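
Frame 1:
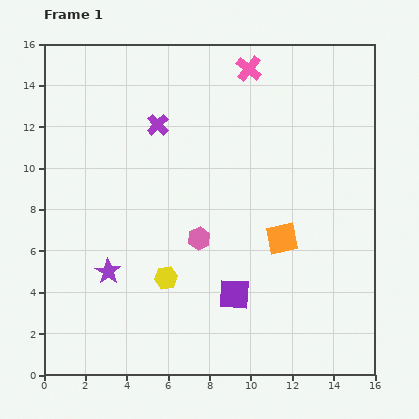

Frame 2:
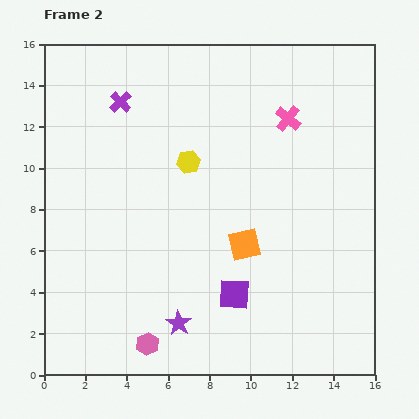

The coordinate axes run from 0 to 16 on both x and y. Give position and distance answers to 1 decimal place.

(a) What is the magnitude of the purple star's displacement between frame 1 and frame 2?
4.2

The purple star moved from (3.1, 5.0) to (6.5, 2.5), a distance of √(3.4² + 2.5²) ≈ 4.2.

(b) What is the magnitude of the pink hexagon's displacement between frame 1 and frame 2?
5.7

The pink hexagon moved from (7.5, 6.6) to (5.0, 1.5), a distance of √(2.5² + 5.1²) ≈ 5.7.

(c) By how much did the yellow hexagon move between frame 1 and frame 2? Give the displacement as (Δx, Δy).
(1.1, 5.6)

The yellow hexagon was at (5.9, 4.7) in frame 1 and (7.0, 10.3) in frame 2.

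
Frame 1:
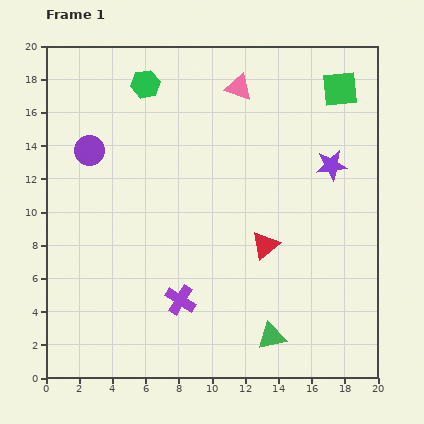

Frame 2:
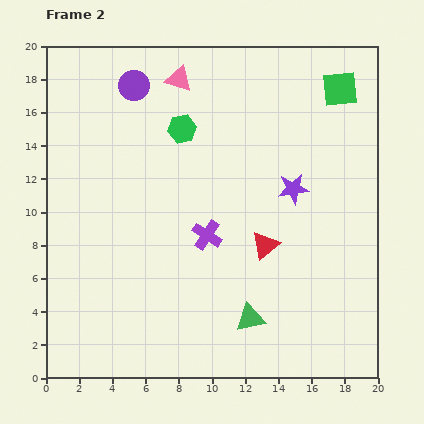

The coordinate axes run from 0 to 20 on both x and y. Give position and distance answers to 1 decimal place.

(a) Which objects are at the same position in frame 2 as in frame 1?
the red triangle, the green square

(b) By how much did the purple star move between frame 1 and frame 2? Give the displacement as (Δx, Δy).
(-2.3, -1.4)

The purple star was at (17.2, 12.8) in frame 1 and (14.9, 11.4) in frame 2.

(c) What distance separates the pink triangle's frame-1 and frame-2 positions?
3.6

The pink triangle moved from (11.6, 17.5) to (8.0, 18.0), a distance of √(3.6² + 0.5²) ≈ 3.6.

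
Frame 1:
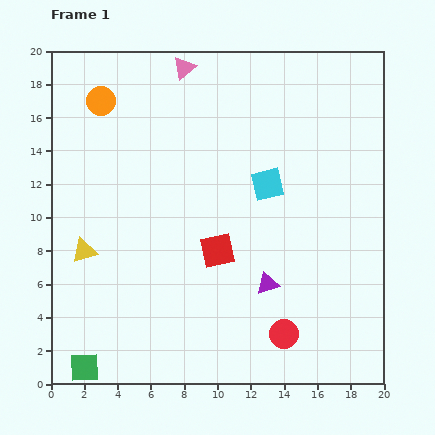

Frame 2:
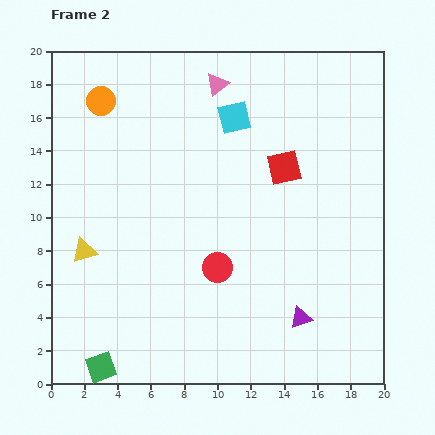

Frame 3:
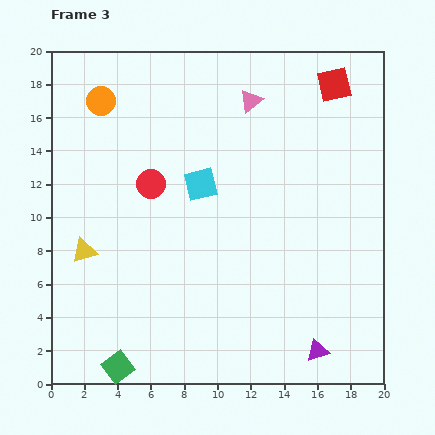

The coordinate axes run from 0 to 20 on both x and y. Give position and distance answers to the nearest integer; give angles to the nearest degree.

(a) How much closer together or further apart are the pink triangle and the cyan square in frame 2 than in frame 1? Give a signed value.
-7

Distance in frame 1: 9. Distance in frame 2: 2.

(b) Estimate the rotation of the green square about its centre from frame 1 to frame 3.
34° counter-clockwise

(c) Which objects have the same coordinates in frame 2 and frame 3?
the orange circle, the yellow triangle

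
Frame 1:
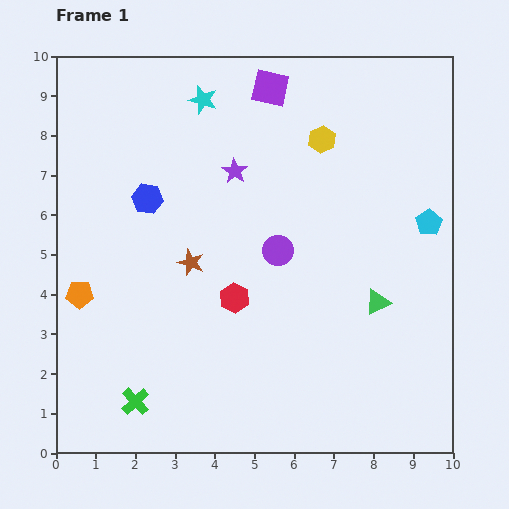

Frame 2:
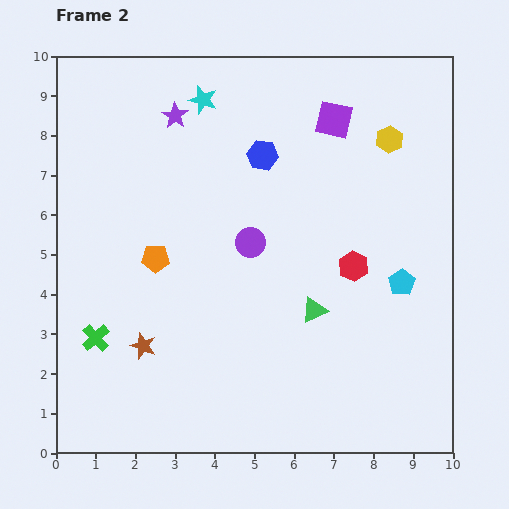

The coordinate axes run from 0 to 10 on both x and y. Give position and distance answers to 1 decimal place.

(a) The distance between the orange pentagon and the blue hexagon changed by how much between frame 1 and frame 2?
+0.8

Distance in frame 1: 2.9. Distance in frame 2: 3.7.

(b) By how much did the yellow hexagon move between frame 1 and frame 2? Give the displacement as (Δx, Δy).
(1.7, 0.0)

The yellow hexagon was at (6.7, 7.9) in frame 1 and (8.4, 7.9) in frame 2.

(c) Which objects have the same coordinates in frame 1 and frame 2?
the cyan star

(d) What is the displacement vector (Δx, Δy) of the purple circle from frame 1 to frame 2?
(-0.7, 0.2)

The purple circle was at (5.6, 5.1) in frame 1 and (4.9, 5.3) in frame 2.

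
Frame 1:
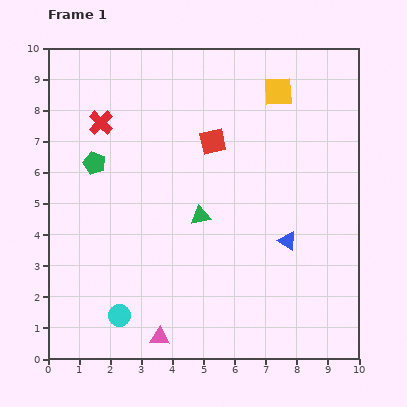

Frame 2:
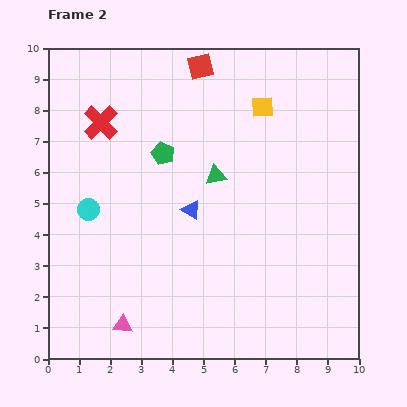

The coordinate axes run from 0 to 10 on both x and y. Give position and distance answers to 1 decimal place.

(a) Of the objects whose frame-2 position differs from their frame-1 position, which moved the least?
the yellow square

(moved 0.7)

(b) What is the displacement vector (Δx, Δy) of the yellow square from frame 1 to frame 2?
(-0.5, -0.5)

The yellow square was at (7.4, 8.6) in frame 1 and (6.9, 8.1) in frame 2.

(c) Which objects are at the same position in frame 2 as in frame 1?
the red cross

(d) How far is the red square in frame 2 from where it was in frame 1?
2.4

The red square moved from (5.3, 7.0) to (4.9, 9.4), a distance of √(0.4² + 2.4²) ≈ 2.4.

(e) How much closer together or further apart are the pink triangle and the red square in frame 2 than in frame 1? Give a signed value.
+2.2

Distance in frame 1: 6.5. Distance in frame 2: 8.7.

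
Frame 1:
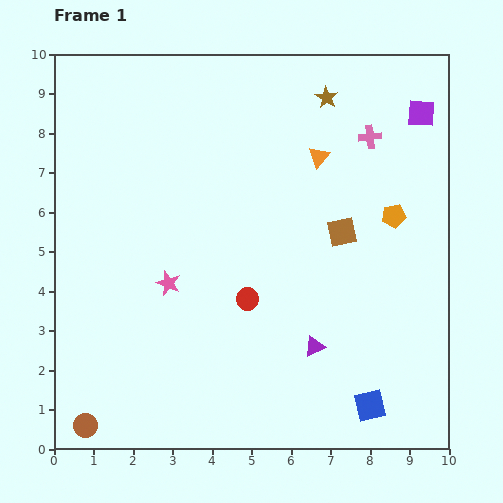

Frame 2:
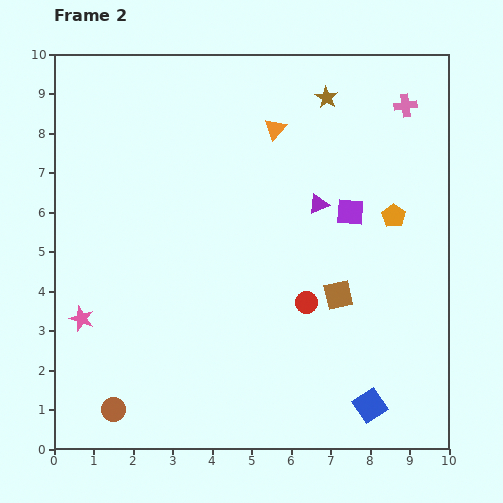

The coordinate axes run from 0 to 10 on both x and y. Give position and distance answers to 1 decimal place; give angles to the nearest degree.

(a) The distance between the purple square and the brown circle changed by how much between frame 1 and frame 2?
-3.8

Distance in frame 1: 11.6. Distance in frame 2: 7.8.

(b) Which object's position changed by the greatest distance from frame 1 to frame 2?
the purple triangle

(moved 3.6; next 3.1)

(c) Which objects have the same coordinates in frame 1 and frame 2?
the orange pentagon, the blue square, the brown star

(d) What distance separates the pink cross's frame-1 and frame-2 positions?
1.2

The pink cross moved from (8.0, 7.9) to (8.9, 8.7), a distance of √(0.9² + 0.8²) ≈ 1.2.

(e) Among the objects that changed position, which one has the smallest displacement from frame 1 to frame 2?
the brown circle

(moved 0.8)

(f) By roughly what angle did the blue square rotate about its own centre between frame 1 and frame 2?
21° counter-clockwise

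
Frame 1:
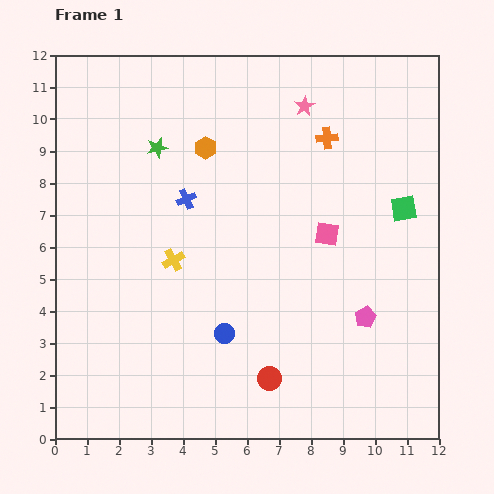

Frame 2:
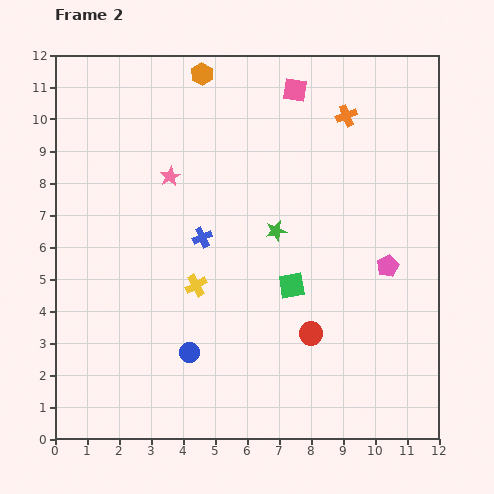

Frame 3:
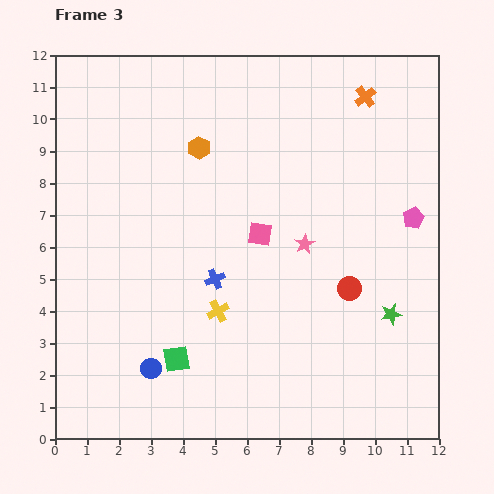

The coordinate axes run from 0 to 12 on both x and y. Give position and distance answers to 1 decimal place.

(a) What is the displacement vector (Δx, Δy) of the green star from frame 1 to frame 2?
(3.7, -2.6)

The green star was at (3.2, 9.1) in frame 1 and (6.9, 6.5) in frame 2.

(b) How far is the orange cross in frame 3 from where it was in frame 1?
1.8

The orange cross moved from (8.5, 9.4) to (9.7, 10.7), a distance of √(1.2² + 1.3²) ≈ 1.8.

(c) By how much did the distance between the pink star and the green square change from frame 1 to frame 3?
+0.9

Distance in frame 1: 4.5. Distance in frame 3: 5.4.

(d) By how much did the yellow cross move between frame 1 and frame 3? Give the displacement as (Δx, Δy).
(1.4, -1.6)

The yellow cross was at (3.7, 5.6) in frame 1 and (5.1, 4.0) in frame 3.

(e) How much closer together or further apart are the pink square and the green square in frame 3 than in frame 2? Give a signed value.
-1.4

Distance in frame 2: 6.1. Distance in frame 3: 4.7.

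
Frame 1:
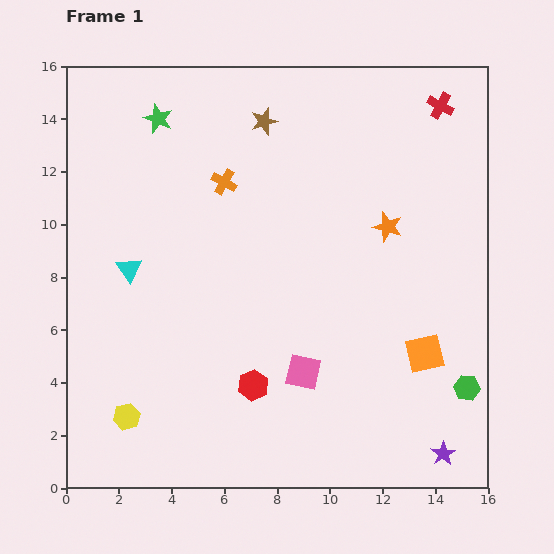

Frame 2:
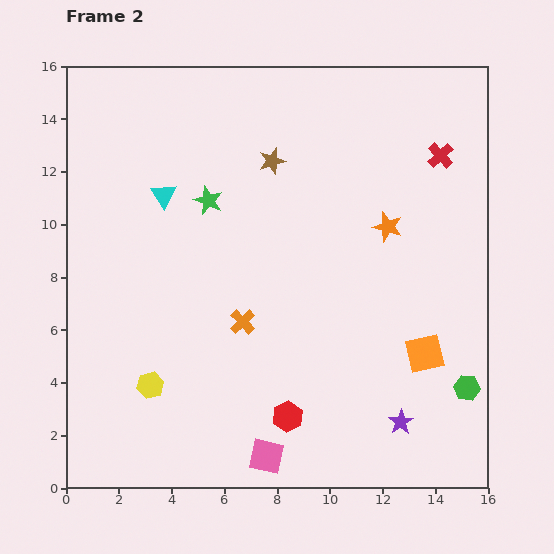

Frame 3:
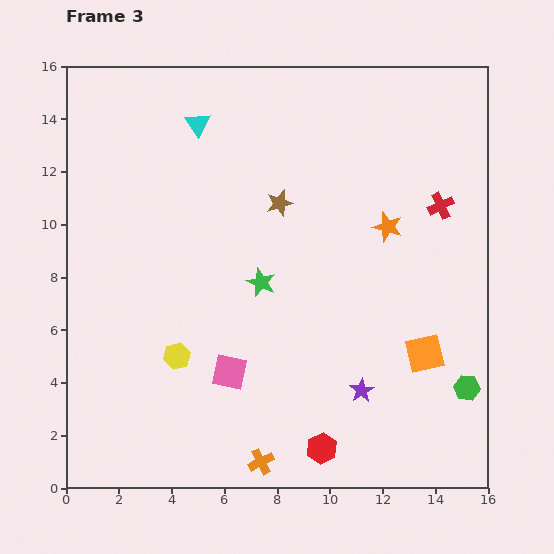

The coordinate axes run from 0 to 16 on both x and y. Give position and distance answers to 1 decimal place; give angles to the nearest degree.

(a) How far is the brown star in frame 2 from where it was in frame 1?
1.5

The brown star moved from (7.5, 13.9) to (7.8, 12.4), a distance of √(0.3² + 1.5²) ≈ 1.5.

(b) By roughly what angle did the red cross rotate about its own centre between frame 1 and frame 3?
35° clockwise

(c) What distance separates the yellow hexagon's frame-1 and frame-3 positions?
3.0

The yellow hexagon moved from (2.3, 2.7) to (4.2, 5.0), a distance of √(1.9² + 2.3²) ≈ 3.0.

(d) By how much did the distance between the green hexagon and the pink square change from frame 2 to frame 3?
+1.0

Distance in frame 2: 8.0. Distance in frame 3: 9.0.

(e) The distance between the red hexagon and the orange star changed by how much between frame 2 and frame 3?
+0.7

Distance in frame 2: 8.1. Distance in frame 3: 8.8.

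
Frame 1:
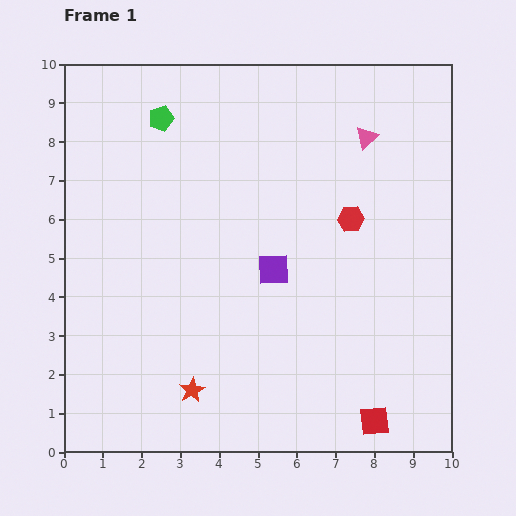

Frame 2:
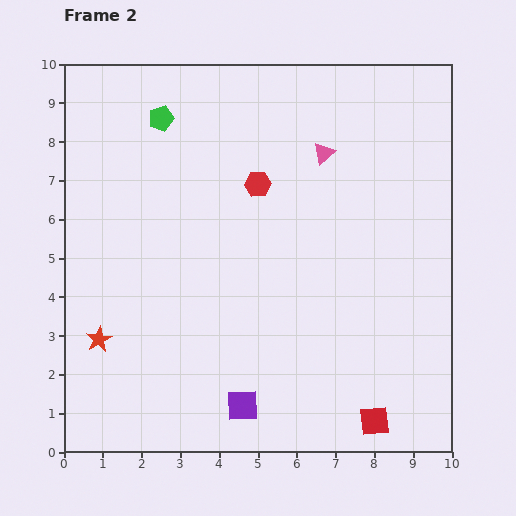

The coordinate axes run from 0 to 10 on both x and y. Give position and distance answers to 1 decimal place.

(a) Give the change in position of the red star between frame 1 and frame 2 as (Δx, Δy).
(-2.4, 1.3)

The red star was at (3.3, 1.6) in frame 1 and (0.9, 2.9) in frame 2.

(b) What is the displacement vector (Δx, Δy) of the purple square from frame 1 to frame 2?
(-0.8, -3.5)

The purple square was at (5.4, 4.7) in frame 1 and (4.6, 1.2) in frame 2.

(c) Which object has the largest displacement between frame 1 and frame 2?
the purple square

(moved 3.6; next 2.7)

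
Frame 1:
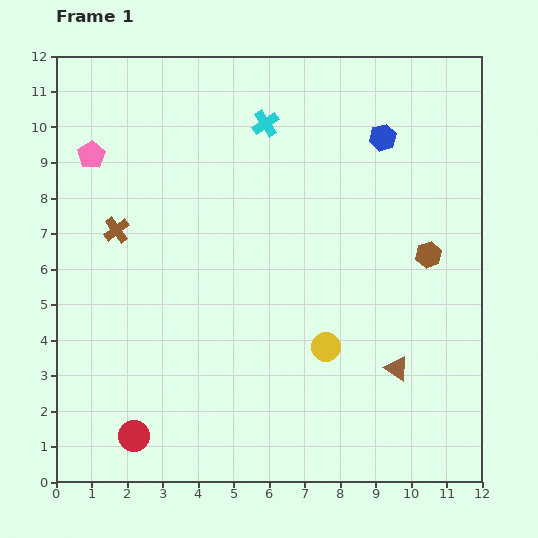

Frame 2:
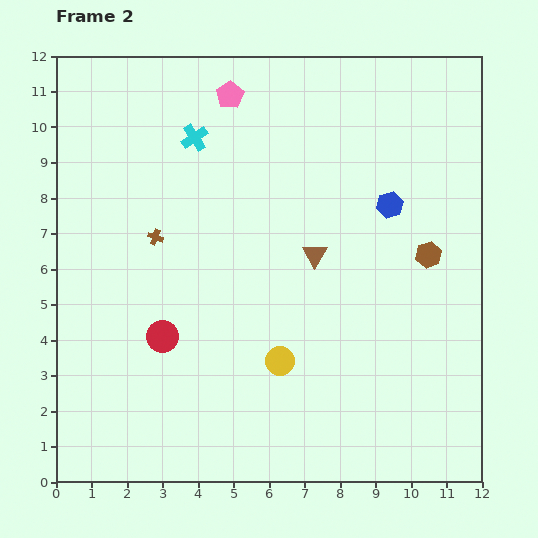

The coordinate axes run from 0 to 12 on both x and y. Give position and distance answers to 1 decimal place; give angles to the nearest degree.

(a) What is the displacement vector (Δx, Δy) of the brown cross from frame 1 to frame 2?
(1.1, -0.2)

The brown cross was at (1.7, 7.1) in frame 1 and (2.8, 6.9) in frame 2.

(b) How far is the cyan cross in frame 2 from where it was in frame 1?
2.0

The cyan cross moved from (5.9, 10.1) to (3.9, 9.7), a distance of √(2.0² + 0.4²) ≈ 2.0.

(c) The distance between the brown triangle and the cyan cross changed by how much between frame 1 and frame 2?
-3.1

Distance in frame 1: 7.8. Distance in frame 2: 4.7.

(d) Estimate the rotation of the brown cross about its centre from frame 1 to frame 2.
33° counter-clockwise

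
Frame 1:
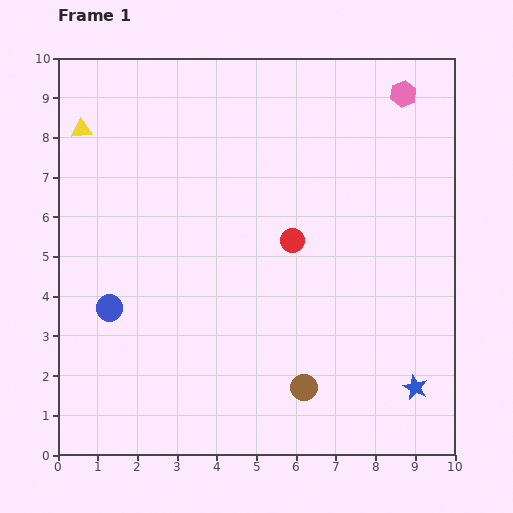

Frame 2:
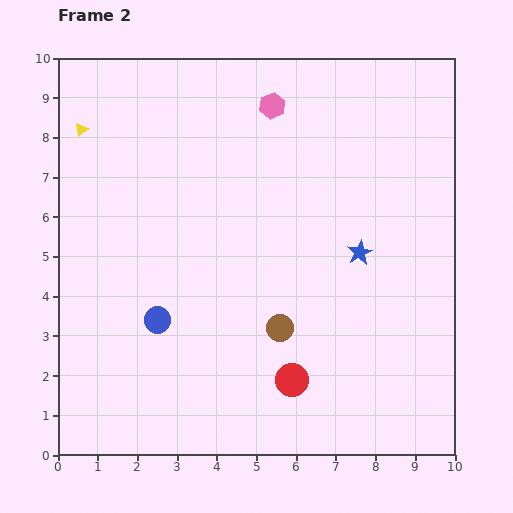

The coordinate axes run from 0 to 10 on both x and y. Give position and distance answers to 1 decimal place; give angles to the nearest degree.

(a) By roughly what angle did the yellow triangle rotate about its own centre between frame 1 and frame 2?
33° counter-clockwise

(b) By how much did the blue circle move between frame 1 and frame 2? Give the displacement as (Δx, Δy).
(1.2, -0.3)

The blue circle was at (1.3, 3.7) in frame 1 and (2.5, 3.4) in frame 2.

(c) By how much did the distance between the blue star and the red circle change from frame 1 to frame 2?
-1.2

Distance in frame 1: 4.8. Distance in frame 2: 3.6.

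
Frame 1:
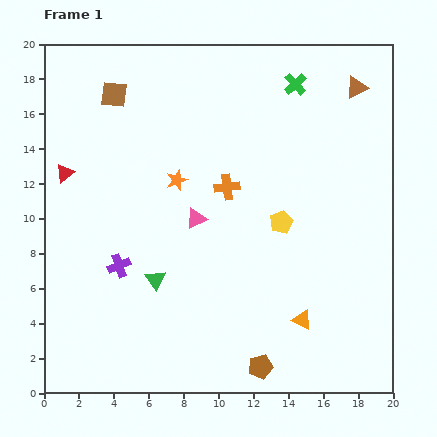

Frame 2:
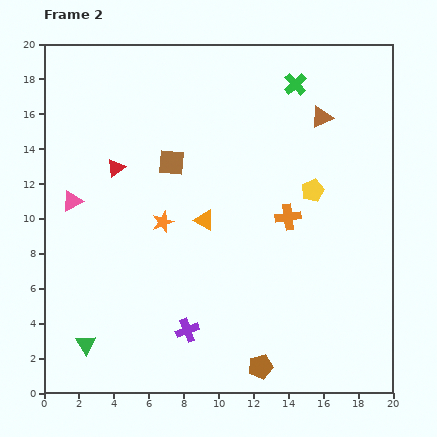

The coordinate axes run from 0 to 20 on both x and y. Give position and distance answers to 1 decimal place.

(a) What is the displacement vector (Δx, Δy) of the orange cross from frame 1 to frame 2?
(3.5, -1.7)

The orange cross was at (10.5, 11.8) in frame 1 and (14.0, 10.1) in frame 2.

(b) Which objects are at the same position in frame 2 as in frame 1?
the brown pentagon, the green cross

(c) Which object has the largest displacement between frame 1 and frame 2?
the orange triangle

(moved 8.0; next 7.2)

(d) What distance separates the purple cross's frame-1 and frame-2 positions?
5.4

The purple cross moved from (4.3, 7.3) to (8.2, 3.6), a distance of √(3.9² + 3.7²) ≈ 5.4.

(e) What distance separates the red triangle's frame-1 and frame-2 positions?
2.9

The red triangle moved from (1.2, 12.6) to (4.1, 12.9), a distance of √(2.9² + 0.3²) ≈ 2.9.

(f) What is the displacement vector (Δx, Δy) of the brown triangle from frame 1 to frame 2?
(-2.0, -1.7)

The brown triangle was at (17.9, 17.5) in frame 1 and (15.9, 15.8) in frame 2.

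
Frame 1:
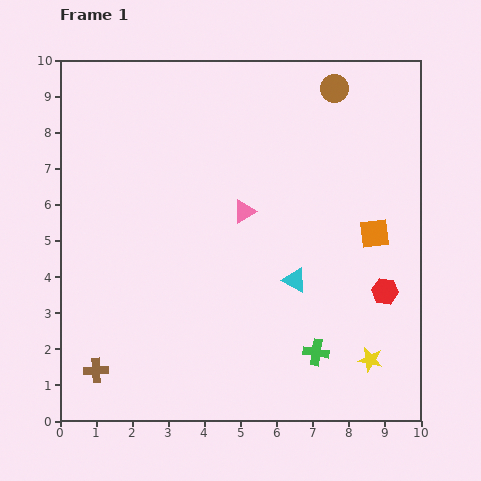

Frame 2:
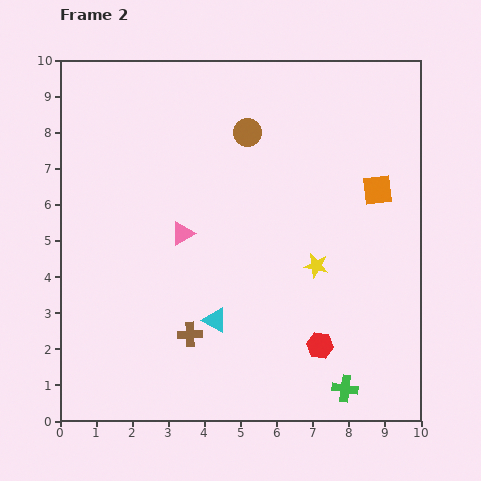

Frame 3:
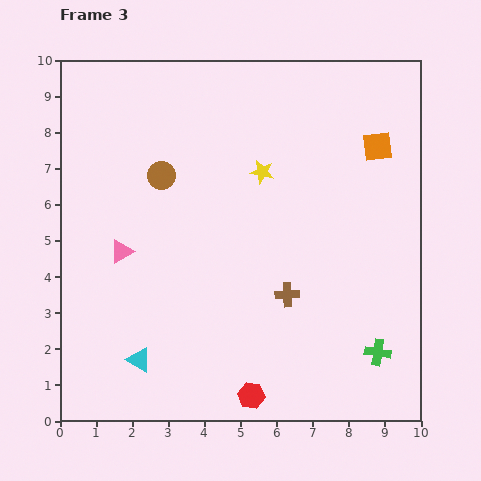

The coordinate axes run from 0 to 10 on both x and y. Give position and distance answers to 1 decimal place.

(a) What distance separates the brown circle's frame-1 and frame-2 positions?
2.7

The brown circle moved from (7.6, 9.2) to (5.2, 8.0), a distance of √(2.4² + 1.2²) ≈ 2.7.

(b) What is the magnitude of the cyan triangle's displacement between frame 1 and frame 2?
2.5

The cyan triangle moved from (6.5, 3.9) to (4.3, 2.8), a distance of √(2.2² + 1.1²) ≈ 2.5.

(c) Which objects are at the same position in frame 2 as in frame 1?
none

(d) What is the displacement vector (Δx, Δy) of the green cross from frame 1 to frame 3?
(1.7, 0.0)

The green cross was at (7.1, 1.9) in frame 1 and (8.8, 1.9) in frame 3.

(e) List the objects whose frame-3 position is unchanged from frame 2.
none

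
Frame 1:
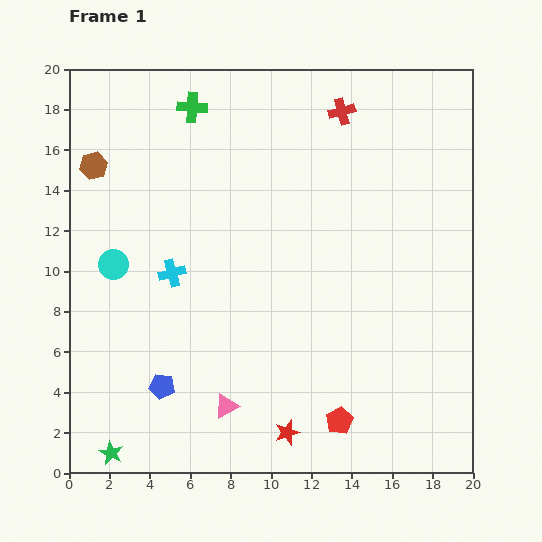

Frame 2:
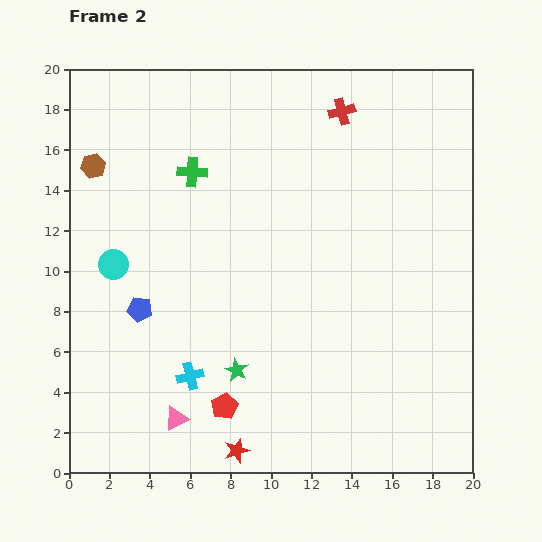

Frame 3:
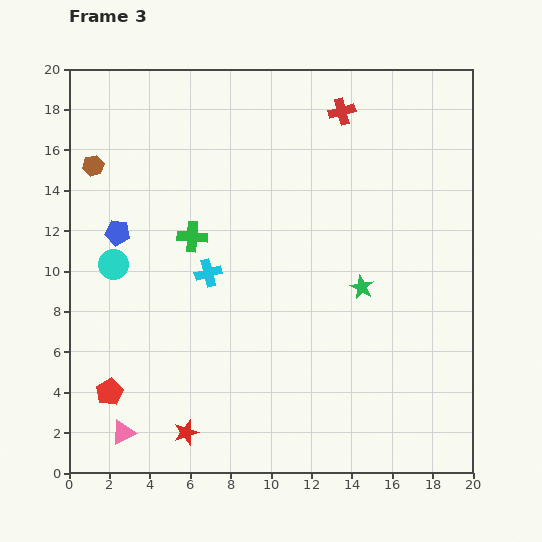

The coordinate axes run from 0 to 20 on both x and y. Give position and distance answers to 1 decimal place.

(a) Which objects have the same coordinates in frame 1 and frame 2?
the cyan circle, the red cross, the brown hexagon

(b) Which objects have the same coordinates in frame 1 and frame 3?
the cyan circle, the red cross, the brown hexagon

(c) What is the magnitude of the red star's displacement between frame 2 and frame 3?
2.7

The red star moved from (8.3, 1.1) to (5.8, 2.0), a distance of √(2.5² + 0.9²) ≈ 2.7.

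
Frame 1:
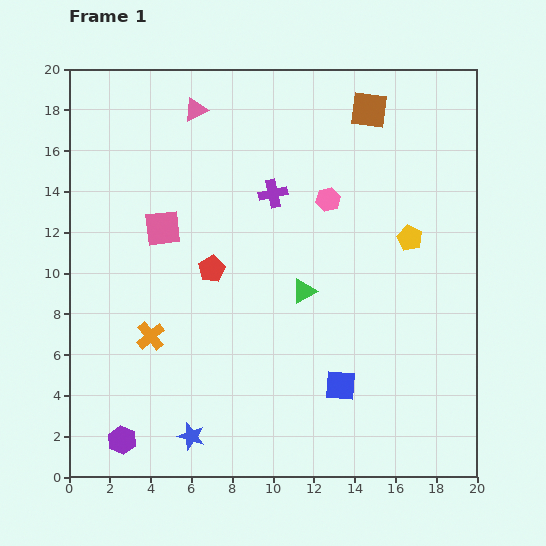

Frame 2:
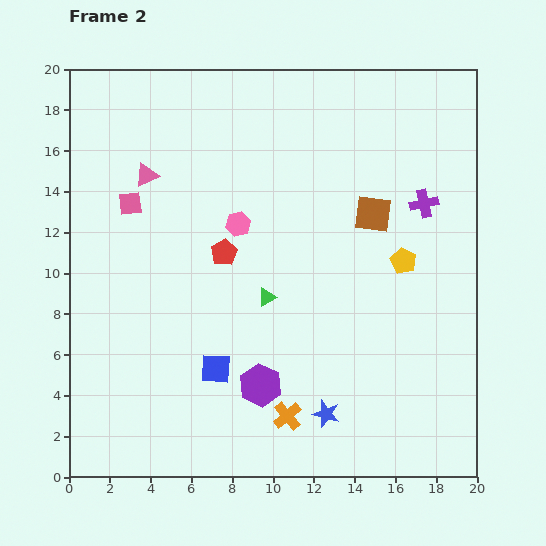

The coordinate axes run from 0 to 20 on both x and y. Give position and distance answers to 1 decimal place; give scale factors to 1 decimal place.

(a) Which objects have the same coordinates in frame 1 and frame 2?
none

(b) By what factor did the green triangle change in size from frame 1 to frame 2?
0.8×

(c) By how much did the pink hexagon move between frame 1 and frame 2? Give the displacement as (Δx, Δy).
(-4.4, -1.2)

The pink hexagon was at (12.7, 13.6) in frame 1 and (8.3, 12.4) in frame 2.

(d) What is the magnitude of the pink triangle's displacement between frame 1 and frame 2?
4.0

The pink triangle moved from (6.2, 18.0) to (3.8, 14.8), a distance of √(2.4² + 3.2²) ≈ 4.0.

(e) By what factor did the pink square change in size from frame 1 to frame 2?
0.7×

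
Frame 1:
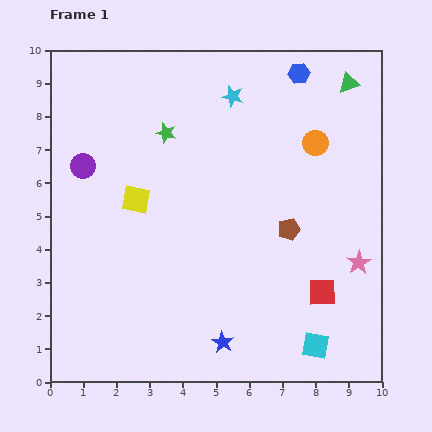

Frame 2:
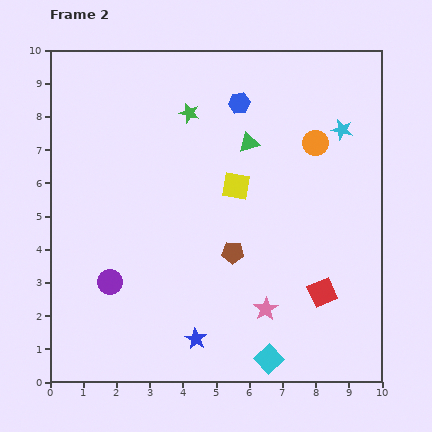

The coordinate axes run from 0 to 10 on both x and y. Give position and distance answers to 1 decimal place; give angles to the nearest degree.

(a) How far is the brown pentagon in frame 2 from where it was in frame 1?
1.8

The brown pentagon moved from (7.2, 4.6) to (5.5, 3.9), a distance of √(1.7² + 0.7²) ≈ 1.8.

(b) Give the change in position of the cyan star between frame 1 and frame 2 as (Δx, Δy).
(3.3, -1.0)

The cyan star was at (5.5, 8.6) in frame 1 and (8.8, 7.6) in frame 2.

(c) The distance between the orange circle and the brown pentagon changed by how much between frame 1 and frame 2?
+1.4

Distance in frame 1: 2.7. Distance in frame 2: 4.1.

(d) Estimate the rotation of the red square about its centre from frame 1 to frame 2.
23° counter-clockwise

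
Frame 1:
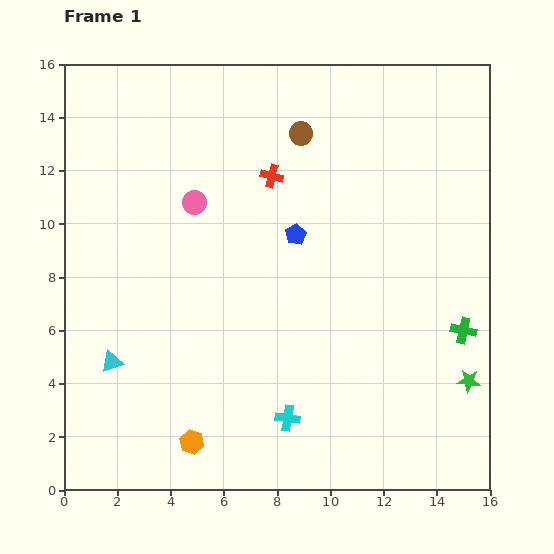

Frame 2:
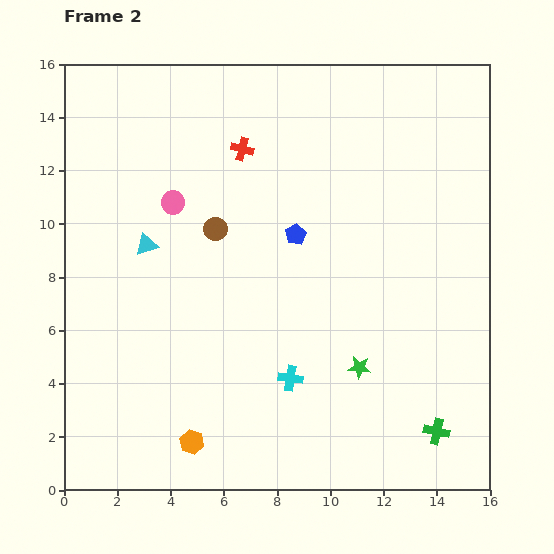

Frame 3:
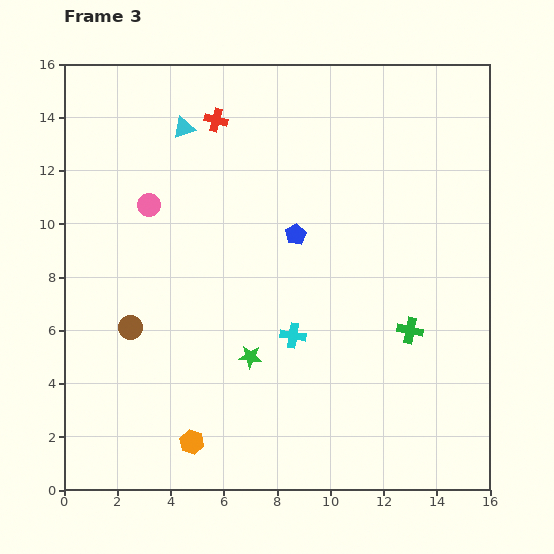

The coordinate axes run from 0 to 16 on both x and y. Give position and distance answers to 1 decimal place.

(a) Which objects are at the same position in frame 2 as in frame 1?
the blue pentagon, the orange hexagon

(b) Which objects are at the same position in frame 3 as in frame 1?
the blue pentagon, the orange hexagon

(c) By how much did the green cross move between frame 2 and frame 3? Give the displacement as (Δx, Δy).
(-1.0, 3.8)

The green cross was at (14.0, 2.2) in frame 2 and (13.0, 6.0) in frame 3.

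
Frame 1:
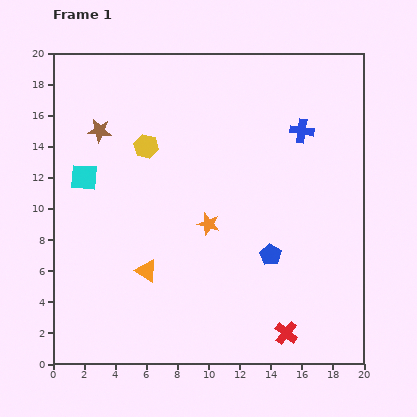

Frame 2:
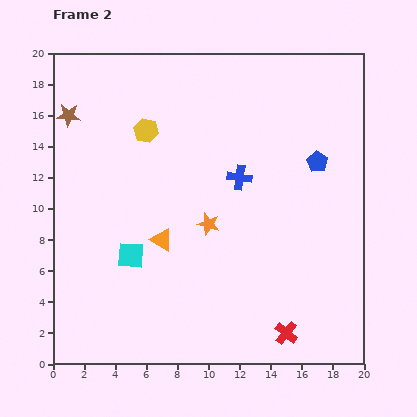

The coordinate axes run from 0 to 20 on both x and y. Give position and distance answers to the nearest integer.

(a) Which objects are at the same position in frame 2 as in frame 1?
the red cross, the orange star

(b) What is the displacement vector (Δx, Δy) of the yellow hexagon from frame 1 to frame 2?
(0, 1)

The yellow hexagon was at (6, 14) in frame 1 and (6, 15) in frame 2.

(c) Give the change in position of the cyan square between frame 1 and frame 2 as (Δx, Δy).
(3, -5)

The cyan square was at (2, 12) in frame 1 and (5, 7) in frame 2.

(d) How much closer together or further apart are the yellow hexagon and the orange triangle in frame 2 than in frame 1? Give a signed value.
-1

Distance in frame 1: 8. Distance in frame 2: 7.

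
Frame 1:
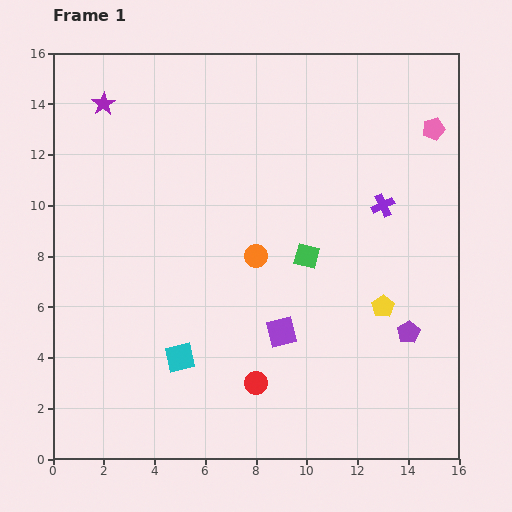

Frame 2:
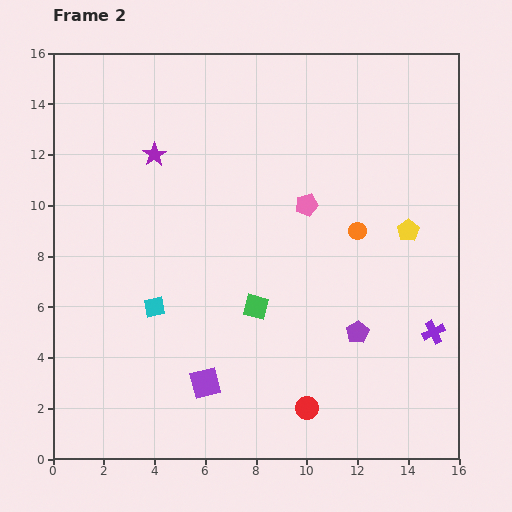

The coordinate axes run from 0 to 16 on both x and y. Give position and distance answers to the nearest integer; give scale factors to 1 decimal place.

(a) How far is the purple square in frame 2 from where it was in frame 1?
4

The purple square moved from (9, 5) to (6, 3), a distance of √(3² + 2²) ≈ 4.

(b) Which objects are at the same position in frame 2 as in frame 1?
none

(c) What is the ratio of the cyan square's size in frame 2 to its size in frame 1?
0.7×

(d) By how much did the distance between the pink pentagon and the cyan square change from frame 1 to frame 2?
-6

Distance in frame 1: 13. Distance in frame 2: 7.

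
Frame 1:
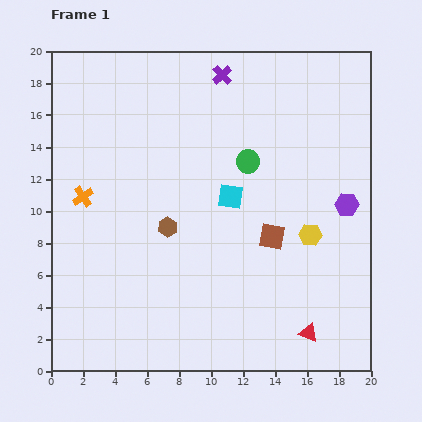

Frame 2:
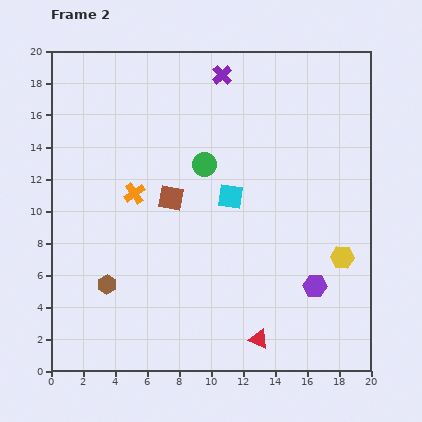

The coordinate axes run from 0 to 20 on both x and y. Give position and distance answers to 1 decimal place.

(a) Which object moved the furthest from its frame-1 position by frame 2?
the brown square

(moved 6.7; next 5.5)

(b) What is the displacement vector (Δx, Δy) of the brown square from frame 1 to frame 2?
(-6.3, 2.4)

The brown square was at (13.8, 8.4) in frame 1 and (7.5, 10.8) in frame 2.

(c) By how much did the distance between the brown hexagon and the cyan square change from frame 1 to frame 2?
+5.2

Distance in frame 1: 4.3. Distance in frame 2: 9.5.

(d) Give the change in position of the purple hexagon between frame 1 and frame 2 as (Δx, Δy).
(-2.0, -5.1)

The purple hexagon was at (18.5, 10.4) in frame 1 and (16.5, 5.3) in frame 2.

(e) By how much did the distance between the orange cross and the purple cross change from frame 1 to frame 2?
-2.4

Distance in frame 1: 11.6. Distance in frame 2: 9.2.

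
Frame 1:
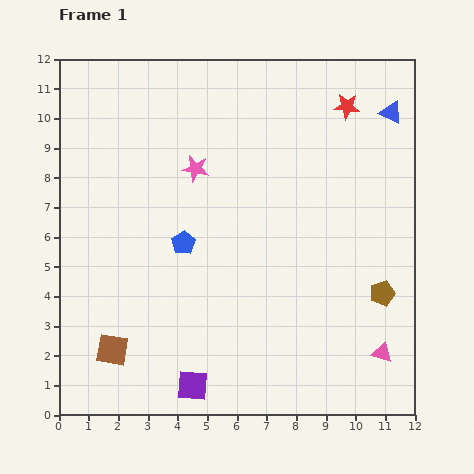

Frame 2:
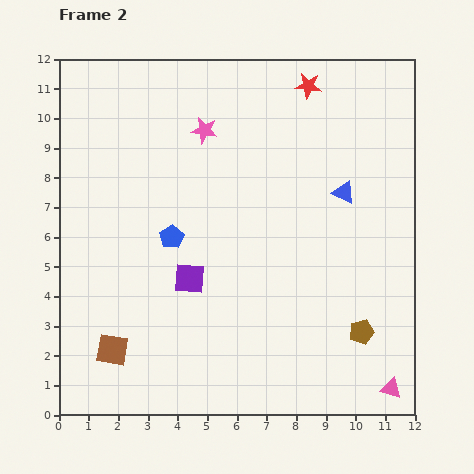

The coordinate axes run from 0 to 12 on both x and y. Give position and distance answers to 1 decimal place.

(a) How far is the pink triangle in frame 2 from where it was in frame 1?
1.2

The pink triangle moved from (10.9, 2.1) to (11.2, 0.9), a distance of √(0.3² + 1.2²) ≈ 1.2.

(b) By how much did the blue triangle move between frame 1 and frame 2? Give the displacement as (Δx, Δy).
(-1.6, -2.7)

The blue triangle was at (11.2, 10.2) in frame 1 and (9.6, 7.5) in frame 2.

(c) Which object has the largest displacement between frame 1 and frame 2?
the purple square

(moved 3.6; next 3.1)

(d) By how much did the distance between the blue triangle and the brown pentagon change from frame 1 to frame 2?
-1.4

Distance in frame 1: 6.1. Distance in frame 2: 4.7.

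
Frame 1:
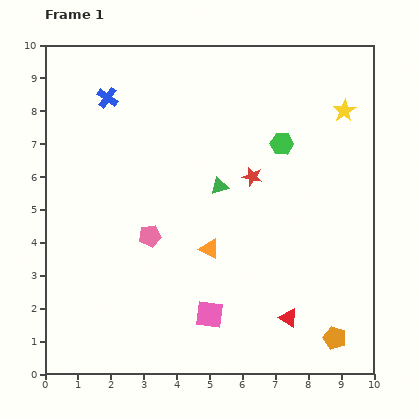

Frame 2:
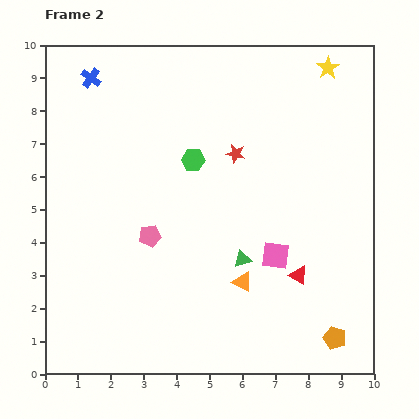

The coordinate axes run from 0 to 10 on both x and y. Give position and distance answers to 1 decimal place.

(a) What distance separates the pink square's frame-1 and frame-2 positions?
2.7

The pink square moved from (5.0, 1.8) to (7.0, 3.6), a distance of √(2.0² + 1.8²) ≈ 2.7.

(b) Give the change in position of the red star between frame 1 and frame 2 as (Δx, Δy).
(-0.5, 0.7)

The red star was at (6.3, 6.0) in frame 1 and (5.8, 6.7) in frame 2.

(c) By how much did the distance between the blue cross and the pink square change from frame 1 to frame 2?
+0.5

Distance in frame 1: 7.3. Distance in frame 2: 7.8.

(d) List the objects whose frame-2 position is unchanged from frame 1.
the orange pentagon, the pink pentagon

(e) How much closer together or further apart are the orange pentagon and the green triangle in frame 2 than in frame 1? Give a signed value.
-2.1

Distance in frame 1: 5.8. Distance in frame 2: 3.7.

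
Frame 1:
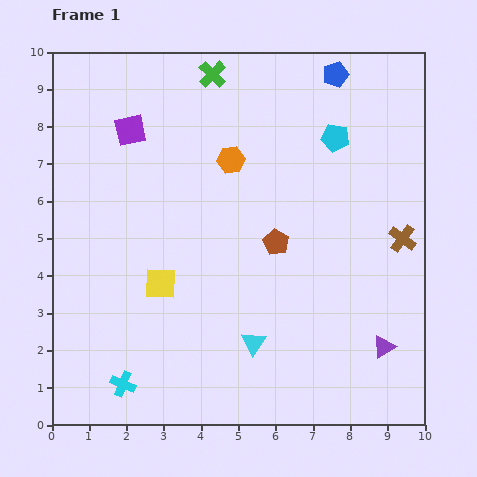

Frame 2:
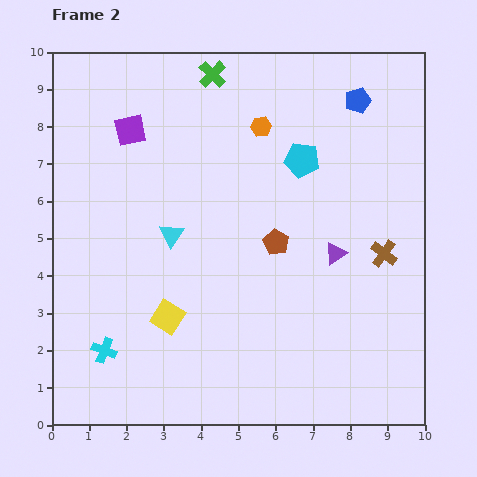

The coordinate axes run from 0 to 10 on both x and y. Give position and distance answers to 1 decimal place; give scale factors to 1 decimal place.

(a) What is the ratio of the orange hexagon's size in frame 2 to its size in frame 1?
0.7×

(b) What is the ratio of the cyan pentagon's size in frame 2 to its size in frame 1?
1.3×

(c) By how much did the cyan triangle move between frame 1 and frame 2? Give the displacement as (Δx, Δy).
(-2.2, 2.9)

The cyan triangle was at (5.4, 2.2) in frame 1 and (3.2, 5.1) in frame 2.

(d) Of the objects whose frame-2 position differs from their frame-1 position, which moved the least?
the brown cross

(moved 0.6)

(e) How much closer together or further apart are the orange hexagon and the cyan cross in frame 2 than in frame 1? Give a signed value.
+0.6

Distance in frame 1: 6.7. Distance in frame 2: 7.3.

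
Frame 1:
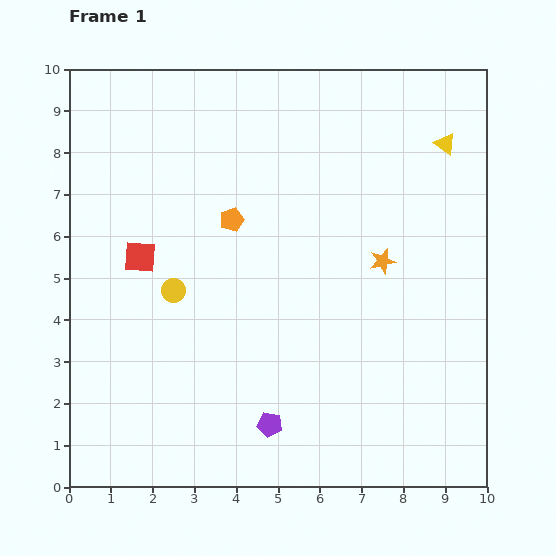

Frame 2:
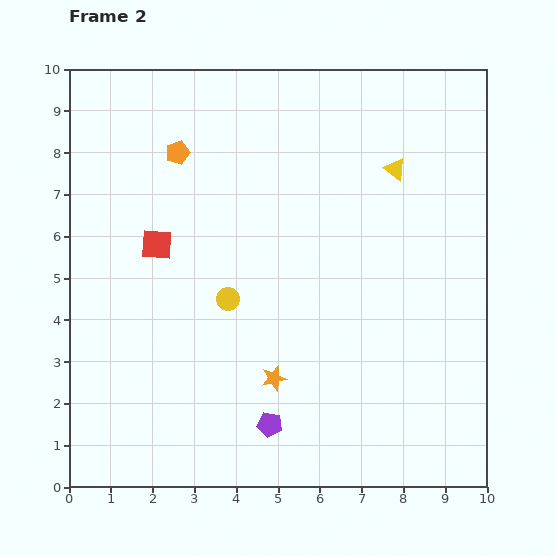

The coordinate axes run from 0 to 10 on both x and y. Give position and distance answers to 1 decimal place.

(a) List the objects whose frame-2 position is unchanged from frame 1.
the purple pentagon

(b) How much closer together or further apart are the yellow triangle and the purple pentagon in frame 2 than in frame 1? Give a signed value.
-1.1

Distance in frame 1: 7.9. Distance in frame 2: 6.8.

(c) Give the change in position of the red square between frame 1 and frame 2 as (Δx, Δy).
(0.4, 0.3)

The red square was at (1.7, 5.5) in frame 1 and (2.1, 5.8) in frame 2.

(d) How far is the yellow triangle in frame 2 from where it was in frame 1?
1.3

The yellow triangle moved from (9.0, 8.2) to (7.8, 7.6), a distance of √(1.2² + 0.6²) ≈ 1.3.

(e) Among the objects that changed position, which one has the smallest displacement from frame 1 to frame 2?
the red square

(moved 0.5)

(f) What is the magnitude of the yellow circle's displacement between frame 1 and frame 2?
1.3

The yellow circle moved from (2.5, 4.7) to (3.8, 4.5), a distance of √(1.3² + 0.2²) ≈ 1.3.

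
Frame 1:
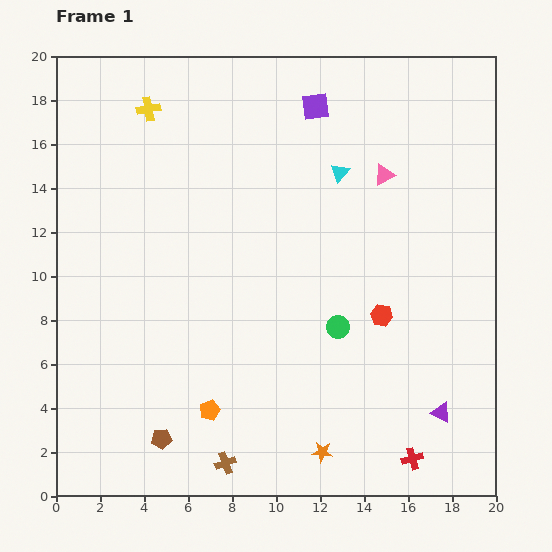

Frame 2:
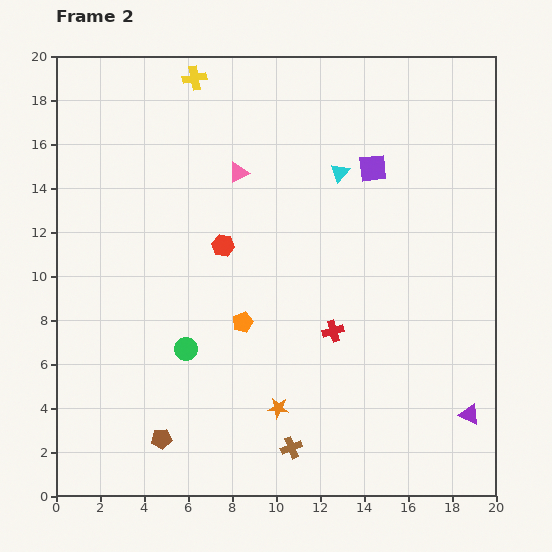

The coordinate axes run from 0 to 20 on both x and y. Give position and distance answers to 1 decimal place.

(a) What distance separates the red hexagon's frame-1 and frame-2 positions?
7.9

The red hexagon moved from (14.8, 8.2) to (7.6, 11.4), a distance of √(7.2² + 3.2²) ≈ 7.9.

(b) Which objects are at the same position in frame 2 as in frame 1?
the brown pentagon, the cyan triangle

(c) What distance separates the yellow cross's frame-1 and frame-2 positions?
2.5

The yellow cross moved from (4.2, 17.6) to (6.3, 19.0), a distance of √(2.1² + 1.4²) ≈ 2.5.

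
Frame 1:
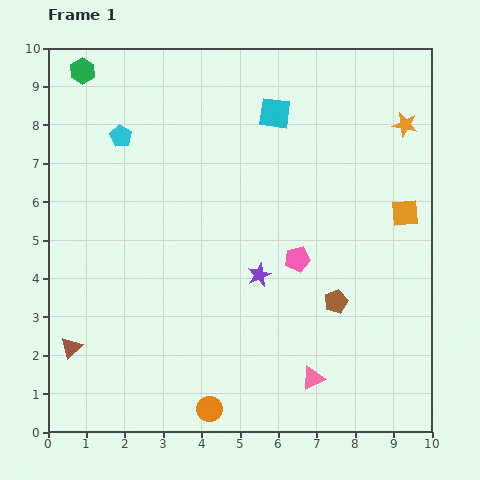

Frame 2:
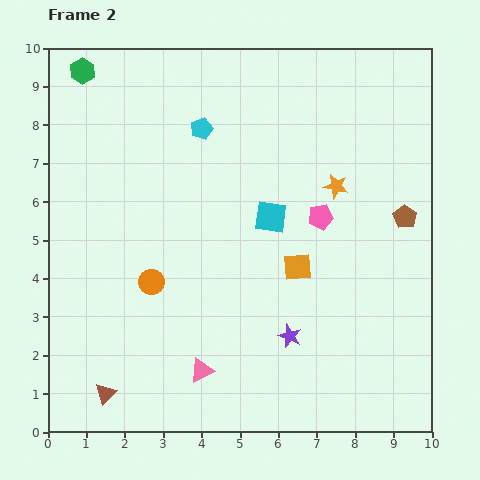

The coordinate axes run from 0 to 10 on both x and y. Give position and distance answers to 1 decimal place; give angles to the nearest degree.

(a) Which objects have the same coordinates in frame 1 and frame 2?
the green hexagon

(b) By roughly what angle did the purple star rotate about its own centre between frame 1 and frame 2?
25° counter-clockwise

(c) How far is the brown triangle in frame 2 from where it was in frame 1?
1.5

The brown triangle moved from (0.6, 2.2) to (1.5, 1.0), a distance of √(0.9² + 1.2²) ≈ 1.5.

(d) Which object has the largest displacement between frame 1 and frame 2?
the orange circle

(moved 3.6; next 3.1)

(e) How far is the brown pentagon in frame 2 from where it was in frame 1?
2.8

The brown pentagon moved from (7.5, 3.4) to (9.3, 5.6), a distance of √(1.8² + 2.2²) ≈ 2.8.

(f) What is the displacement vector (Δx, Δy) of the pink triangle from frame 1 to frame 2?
(-2.9, 0.2)

The pink triangle was at (6.9, 1.4) in frame 1 and (4.0, 1.6) in frame 2.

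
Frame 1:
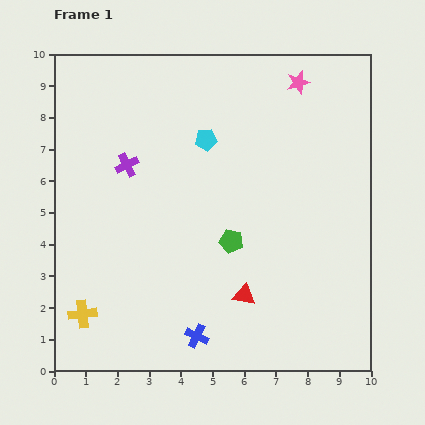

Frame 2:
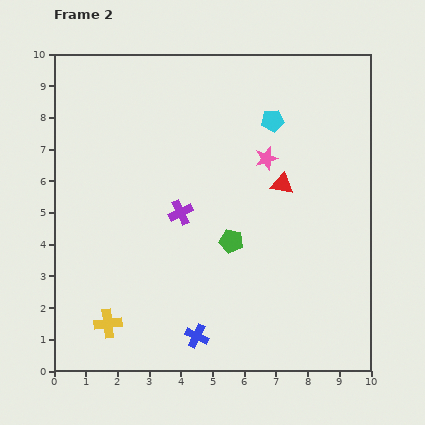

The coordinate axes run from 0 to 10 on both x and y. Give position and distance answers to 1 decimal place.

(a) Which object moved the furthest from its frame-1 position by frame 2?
the red triangle

(moved 3.7; next 2.6)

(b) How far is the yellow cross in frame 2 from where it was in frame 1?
0.9

The yellow cross moved from (0.9, 1.8) to (1.7, 1.5), a distance of √(0.8² + 0.3²) ≈ 0.9.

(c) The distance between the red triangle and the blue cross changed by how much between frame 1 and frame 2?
+3.5

Distance in frame 1: 2.0. Distance in frame 2: 5.5.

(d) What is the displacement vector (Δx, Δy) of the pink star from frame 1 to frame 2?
(-1.0, -2.4)

The pink star was at (7.7, 9.1) in frame 1 and (6.7, 6.7) in frame 2.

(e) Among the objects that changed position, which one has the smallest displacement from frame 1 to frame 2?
the yellow cross

(moved 0.9)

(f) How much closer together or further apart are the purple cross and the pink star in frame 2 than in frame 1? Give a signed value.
-2.8

Distance in frame 1: 6.0. Distance in frame 2: 3.2.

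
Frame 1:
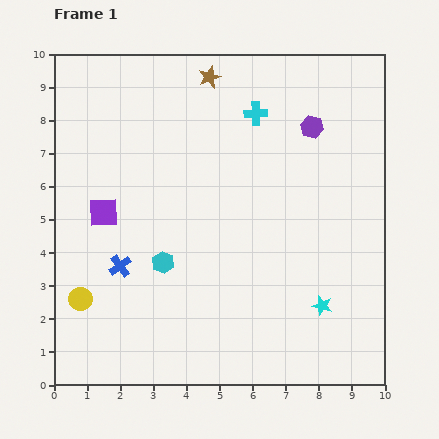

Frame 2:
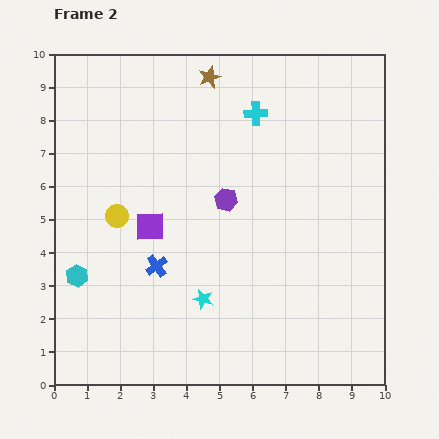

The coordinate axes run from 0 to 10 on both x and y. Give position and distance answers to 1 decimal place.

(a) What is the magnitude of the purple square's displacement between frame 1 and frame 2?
1.5

The purple square moved from (1.5, 5.2) to (2.9, 4.8), a distance of √(1.4² + 0.4²) ≈ 1.5.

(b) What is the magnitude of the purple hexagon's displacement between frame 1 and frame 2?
3.4

The purple hexagon moved from (7.8, 7.8) to (5.2, 5.6), a distance of √(2.6² + 2.2²) ≈ 3.4.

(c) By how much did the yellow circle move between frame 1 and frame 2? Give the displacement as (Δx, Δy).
(1.1, 2.5)

The yellow circle was at (0.8, 2.6) in frame 1 and (1.9, 5.1) in frame 2.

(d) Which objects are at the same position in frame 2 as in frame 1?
the cyan cross, the brown star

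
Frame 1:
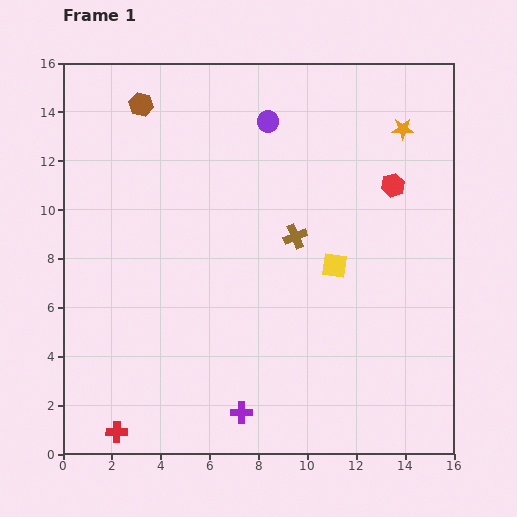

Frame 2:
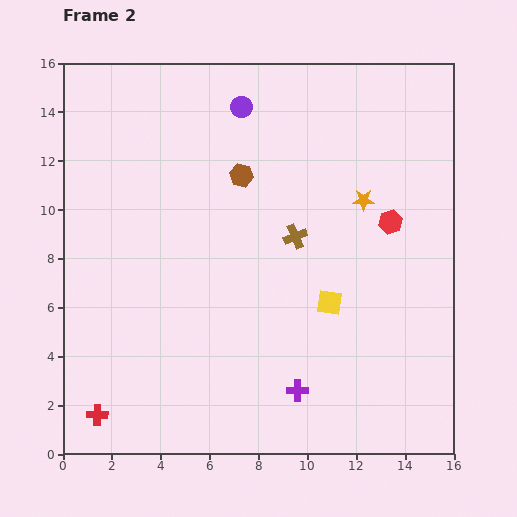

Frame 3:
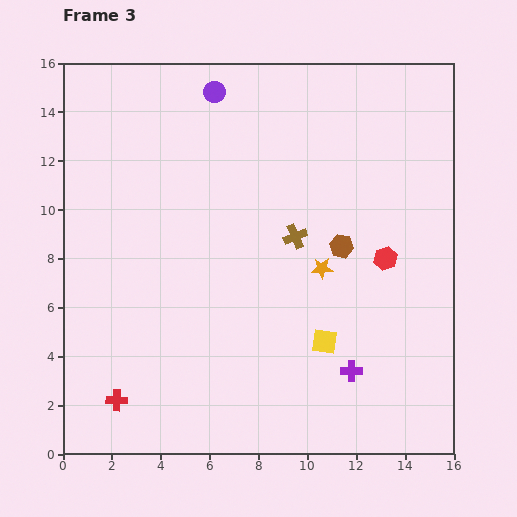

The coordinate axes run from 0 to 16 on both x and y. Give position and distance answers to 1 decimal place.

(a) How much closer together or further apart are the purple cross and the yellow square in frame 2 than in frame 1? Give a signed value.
-3.3

Distance in frame 1: 7.1. Distance in frame 2: 3.8.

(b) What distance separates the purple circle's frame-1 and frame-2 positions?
1.3

The purple circle moved from (8.4, 13.6) to (7.3, 14.2), a distance of √(1.1² + 0.6²) ≈ 1.3.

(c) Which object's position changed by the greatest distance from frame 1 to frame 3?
the brown hexagon

(moved 10.0; next 6.6)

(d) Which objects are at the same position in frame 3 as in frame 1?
the brown cross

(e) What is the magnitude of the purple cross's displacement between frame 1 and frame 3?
4.8

The purple cross moved from (7.3, 1.7) to (11.8, 3.4), a distance of √(4.5² + 1.7²) ≈ 4.8.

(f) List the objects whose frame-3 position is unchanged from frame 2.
the brown cross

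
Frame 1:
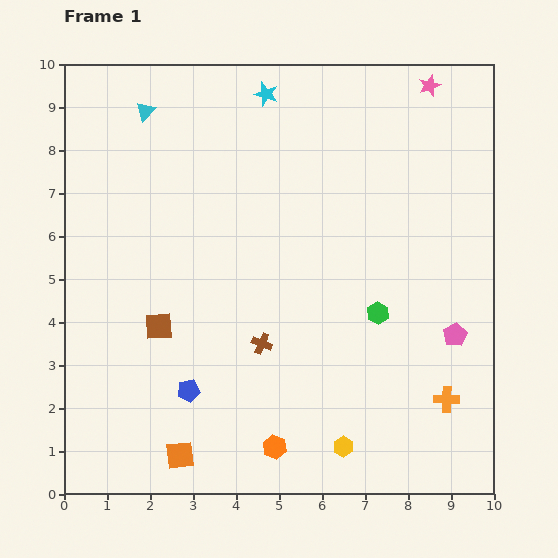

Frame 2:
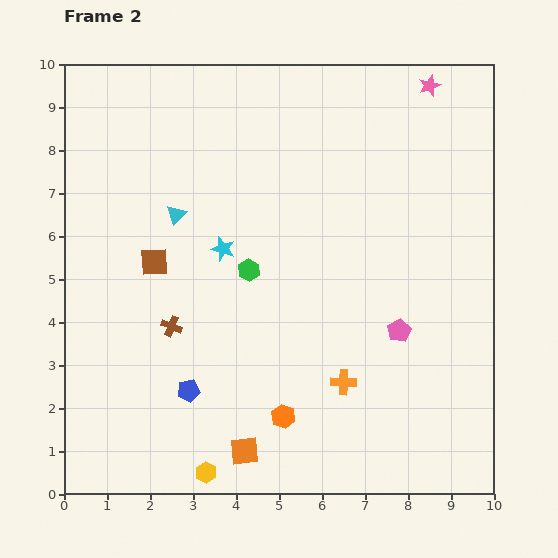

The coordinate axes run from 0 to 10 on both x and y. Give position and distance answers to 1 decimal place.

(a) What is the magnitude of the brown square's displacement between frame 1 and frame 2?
1.5

The brown square moved from (2.2, 3.9) to (2.1, 5.4), a distance of √(0.1² + 1.5²) ≈ 1.5.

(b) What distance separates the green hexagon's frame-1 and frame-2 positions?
3.2

The green hexagon moved from (7.3, 4.2) to (4.3, 5.2), a distance of √(3.0² + 1.0²) ≈ 3.2.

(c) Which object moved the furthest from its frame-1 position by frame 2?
the cyan star

(moved 3.7; next 3.3)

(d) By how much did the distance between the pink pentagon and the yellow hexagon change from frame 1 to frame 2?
+1.9

Distance in frame 1: 3.7. Distance in frame 2: 5.6.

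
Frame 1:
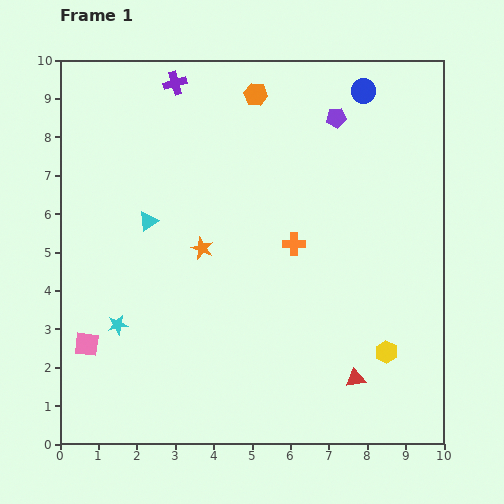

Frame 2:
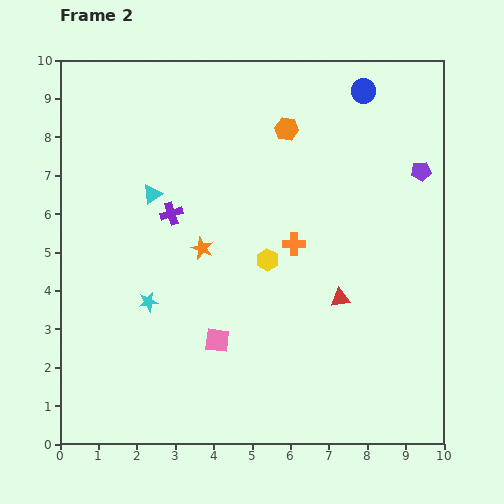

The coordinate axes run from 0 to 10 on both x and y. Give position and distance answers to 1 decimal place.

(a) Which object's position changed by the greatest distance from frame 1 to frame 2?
the yellow hexagon

(moved 3.9; next 3.4)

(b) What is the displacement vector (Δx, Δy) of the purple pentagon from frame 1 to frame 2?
(2.2, -1.4)

The purple pentagon was at (7.2, 8.5) in frame 1 and (9.4, 7.1) in frame 2.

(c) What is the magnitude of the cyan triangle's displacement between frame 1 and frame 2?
0.7

The cyan triangle moved from (2.3, 5.8) to (2.4, 6.5), a distance of √(0.1² + 0.7²) ≈ 0.7.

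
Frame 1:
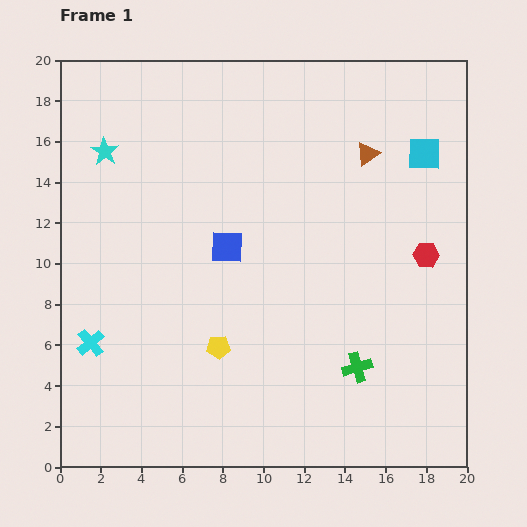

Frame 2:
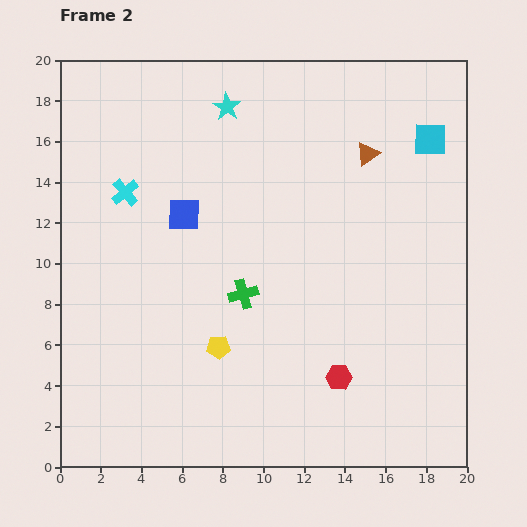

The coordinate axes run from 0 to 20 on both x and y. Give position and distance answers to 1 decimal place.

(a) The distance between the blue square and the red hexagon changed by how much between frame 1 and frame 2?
+1.2

Distance in frame 1: 9.8. Distance in frame 2: 11.0.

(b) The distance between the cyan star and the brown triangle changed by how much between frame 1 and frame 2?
-5.6

Distance in frame 1: 12.9. Distance in frame 2: 7.3.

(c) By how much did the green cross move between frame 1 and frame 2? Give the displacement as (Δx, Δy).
(-5.6, 3.6)

The green cross was at (14.6, 4.9) in frame 1 and (9.0, 8.5) in frame 2.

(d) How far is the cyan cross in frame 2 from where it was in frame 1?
7.6

The cyan cross moved from (1.5, 6.1) to (3.2, 13.5), a distance of √(1.7² + 7.4²) ≈ 7.6.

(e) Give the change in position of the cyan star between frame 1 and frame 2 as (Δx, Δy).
(6.0, 2.2)

The cyan star was at (2.2, 15.5) in frame 1 and (8.2, 17.7) in frame 2.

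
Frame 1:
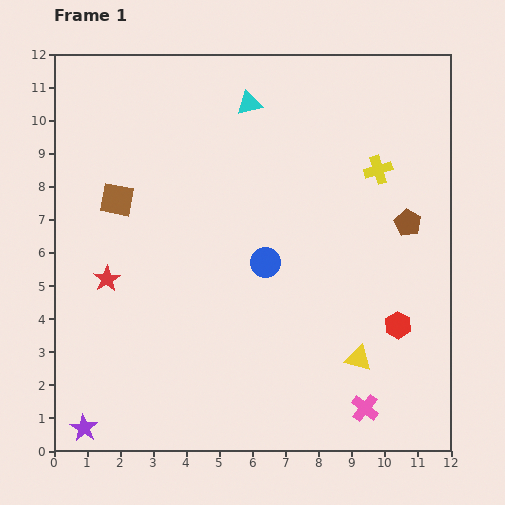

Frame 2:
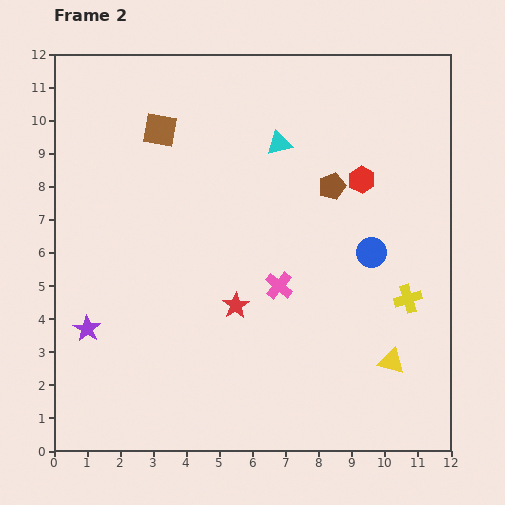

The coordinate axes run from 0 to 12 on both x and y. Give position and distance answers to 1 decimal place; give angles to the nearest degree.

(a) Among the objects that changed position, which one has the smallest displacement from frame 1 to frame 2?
the yellow triangle

(moved 1.0)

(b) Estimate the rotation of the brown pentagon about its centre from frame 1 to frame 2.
24° clockwise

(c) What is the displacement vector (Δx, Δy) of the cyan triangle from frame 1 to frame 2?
(0.9, -1.2)

The cyan triangle was at (5.9, 10.5) in frame 1 and (6.8, 9.3) in frame 2.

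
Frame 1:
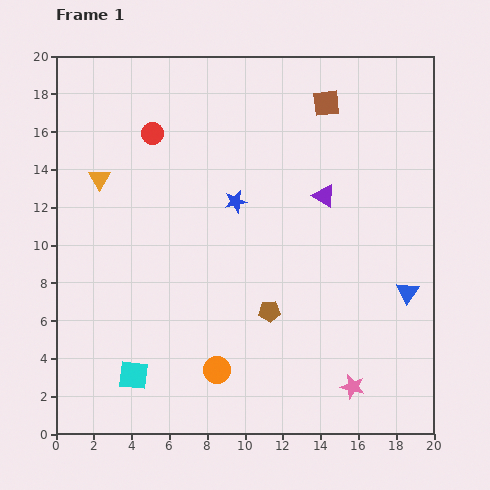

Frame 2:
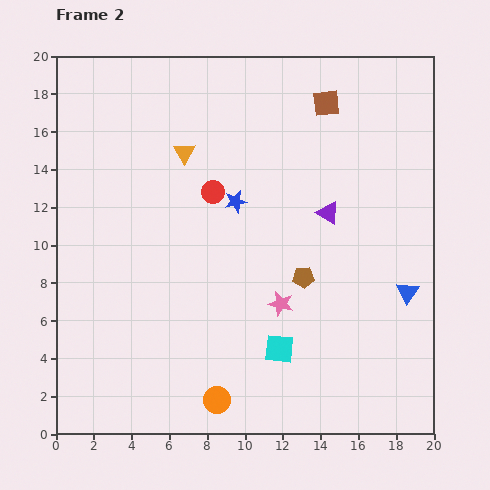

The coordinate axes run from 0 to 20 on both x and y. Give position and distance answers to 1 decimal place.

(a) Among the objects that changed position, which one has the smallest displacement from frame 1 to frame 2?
the purple triangle

(moved 0.9)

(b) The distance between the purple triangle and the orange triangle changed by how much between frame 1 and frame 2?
-3.7

Distance in frame 1: 11.9. Distance in frame 2: 8.2.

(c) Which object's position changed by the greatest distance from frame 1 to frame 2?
the cyan square

(moved 7.8; next 5.8)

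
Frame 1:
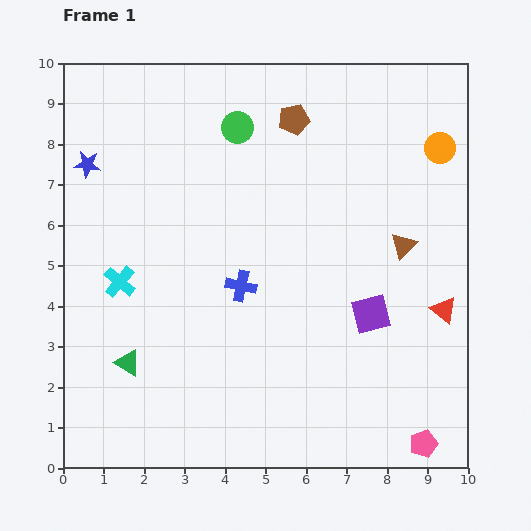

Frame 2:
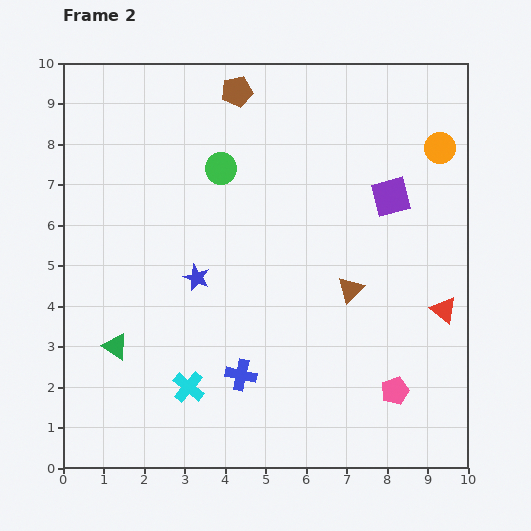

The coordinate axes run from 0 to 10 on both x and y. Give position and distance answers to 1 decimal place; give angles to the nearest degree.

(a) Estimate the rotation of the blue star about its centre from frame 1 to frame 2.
15° clockwise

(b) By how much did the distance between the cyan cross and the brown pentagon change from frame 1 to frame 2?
+1.5

Distance in frame 1: 5.9. Distance in frame 2: 7.4.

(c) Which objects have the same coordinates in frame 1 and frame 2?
the orange circle, the red triangle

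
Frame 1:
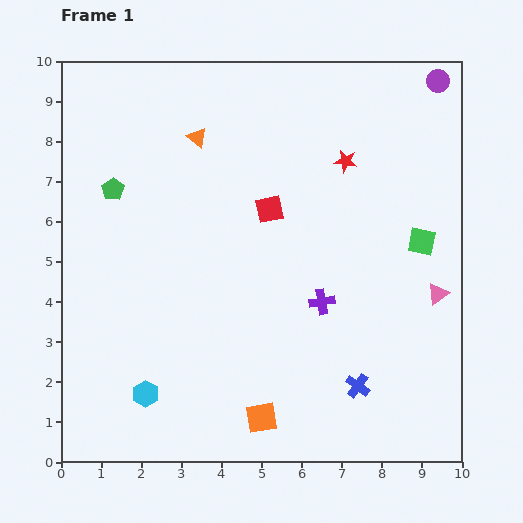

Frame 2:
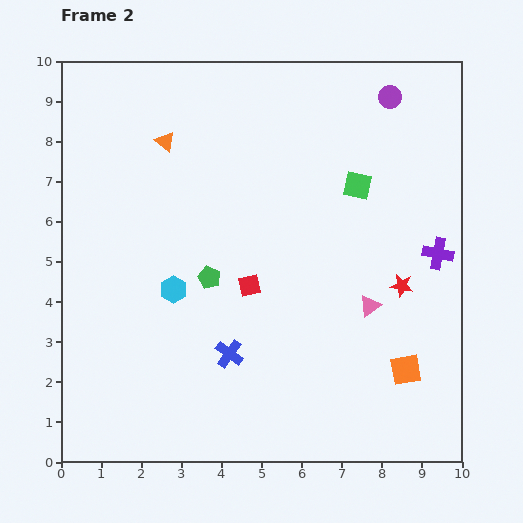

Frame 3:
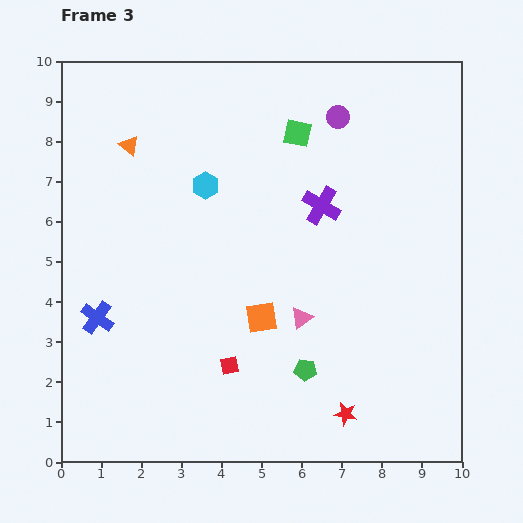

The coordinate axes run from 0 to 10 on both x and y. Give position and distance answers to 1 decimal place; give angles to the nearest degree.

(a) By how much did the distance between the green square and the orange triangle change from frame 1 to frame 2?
-1.3

Distance in frame 1: 6.2. Distance in frame 2: 4.9.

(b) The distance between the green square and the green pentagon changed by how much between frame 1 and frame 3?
-1.9

Distance in frame 1: 7.8. Distance in frame 3: 5.9.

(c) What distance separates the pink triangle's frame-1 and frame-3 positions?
3.5

The pink triangle moved from (9.4, 4.2) to (6.0, 3.6), a distance of √(3.4² + 0.6²) ≈ 3.5.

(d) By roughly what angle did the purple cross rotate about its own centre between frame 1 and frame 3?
39° clockwise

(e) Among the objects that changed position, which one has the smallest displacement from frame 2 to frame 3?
the orange triangle

(moved 0.9)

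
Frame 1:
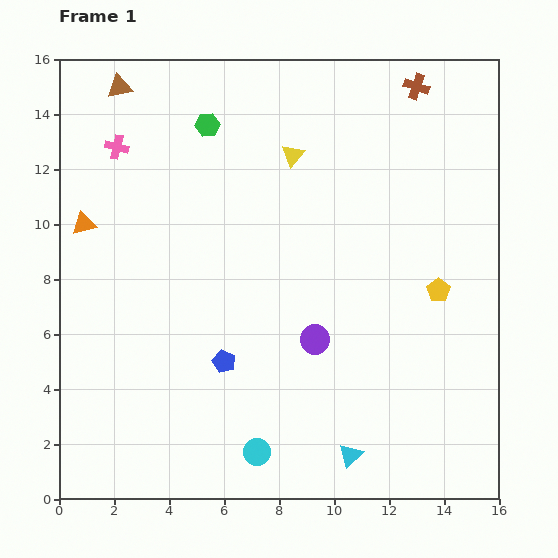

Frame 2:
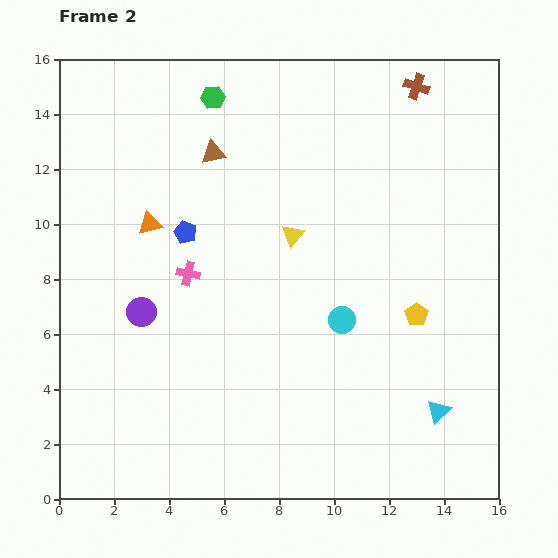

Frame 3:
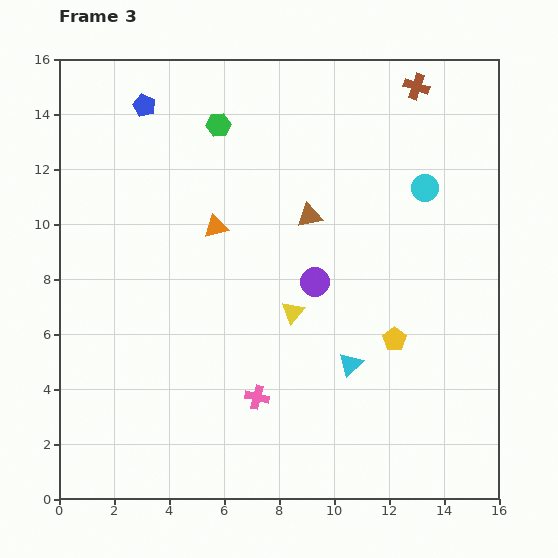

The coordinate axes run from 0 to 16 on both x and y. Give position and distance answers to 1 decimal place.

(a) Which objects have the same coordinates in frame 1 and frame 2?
the brown cross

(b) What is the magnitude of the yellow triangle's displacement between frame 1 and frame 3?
5.7

The yellow triangle moved from (8.5, 12.5) to (8.5, 6.8), a distance of √(0.0² + 5.7²) ≈ 5.7.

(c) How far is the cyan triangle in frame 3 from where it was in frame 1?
3.3

The cyan triangle moved from (10.6, 1.6) to (10.6, 4.9), a distance of √(0.0² + 3.3²) ≈ 3.3.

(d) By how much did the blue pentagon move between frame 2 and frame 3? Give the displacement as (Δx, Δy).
(-1.5, 4.6)

The blue pentagon was at (4.6, 9.7) in frame 2 and (3.1, 14.3) in frame 3.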